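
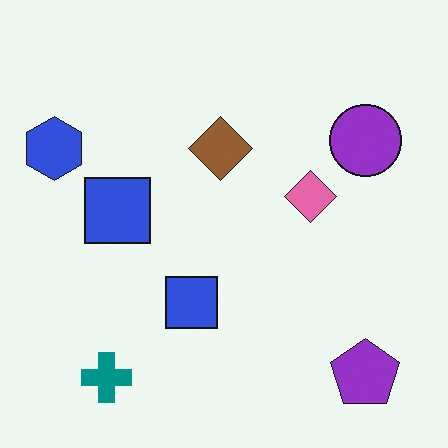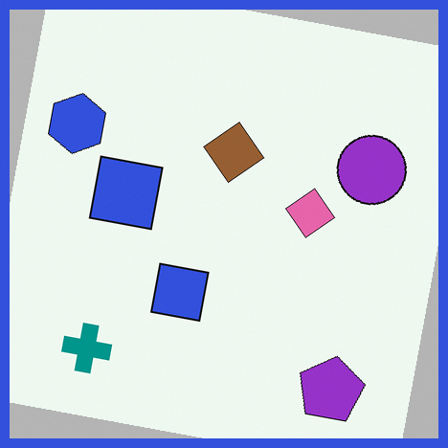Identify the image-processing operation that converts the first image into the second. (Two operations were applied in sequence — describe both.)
Rotated clockwise by a slight angle, then framed with a blue border.

Every shape is tilted by the same angle and the image corners show triangular fill wedges — a whole-image rotation by a non-right angle. A solid blue frame runs around the edge of the second image, with the content slightly shrunk inside it.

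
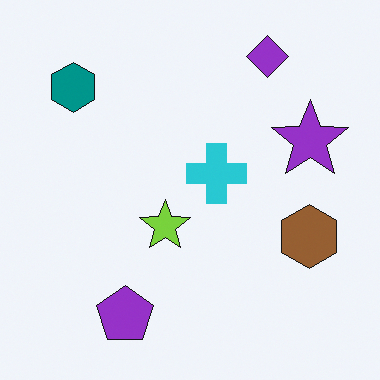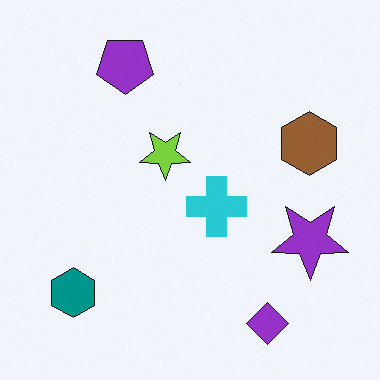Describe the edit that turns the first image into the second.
This is the original image flipped vertically (top ↔ bottom).

The purple diamond is in the top-right of the first image and the bottom-right of the second — shapes on opposite sides of the horizontal midline have swapped in a mirror flip.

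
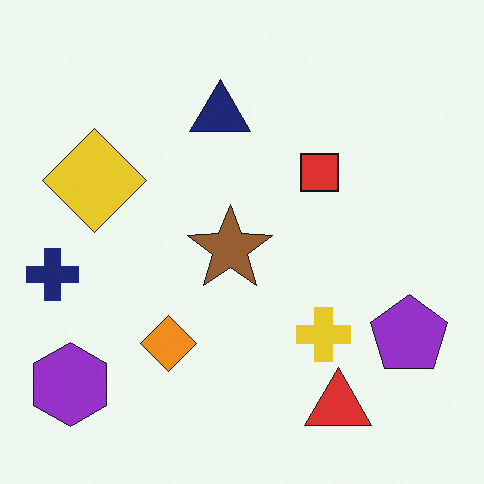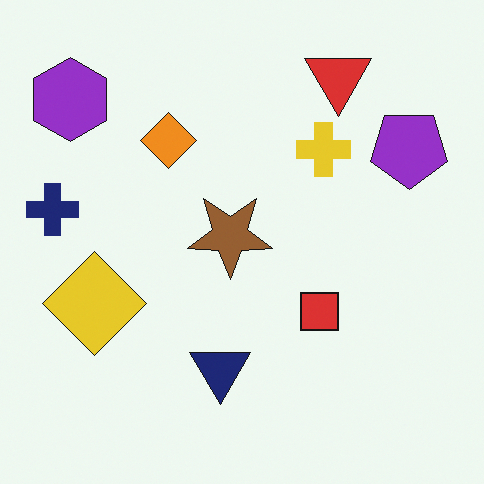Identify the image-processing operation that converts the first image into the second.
The transformation is: flipped vertically (top ↔ bottom).

The red triangle is in the bottom-right of the first image and the top-right of the second — shapes on opposite sides of the horizontal midline have swapped in a mirror flip.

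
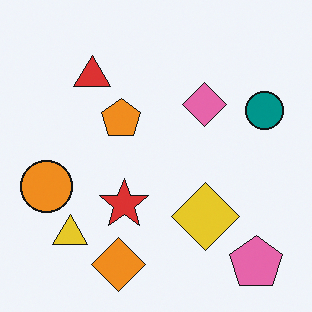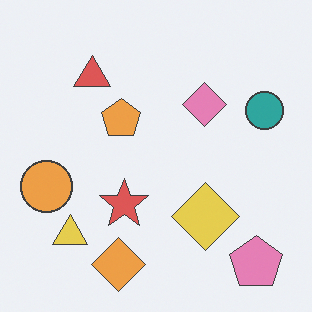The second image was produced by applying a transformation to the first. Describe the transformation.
The second image is the first given slightly reduced contrast.

Tones are pushed toward mid-grey across the whole image — a global contrast change.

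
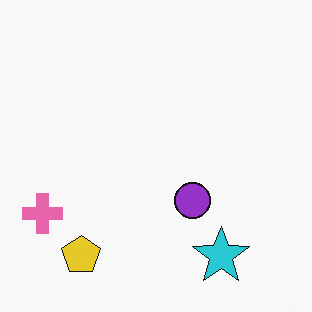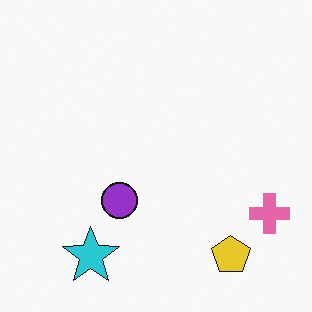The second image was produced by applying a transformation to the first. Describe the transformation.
Flipped horizontally (left ↔ right).

The pink cross is in the bottom-left of the first image and the bottom-right of the second — shapes on opposite sides of the vertical midline have swapped in a mirror flip.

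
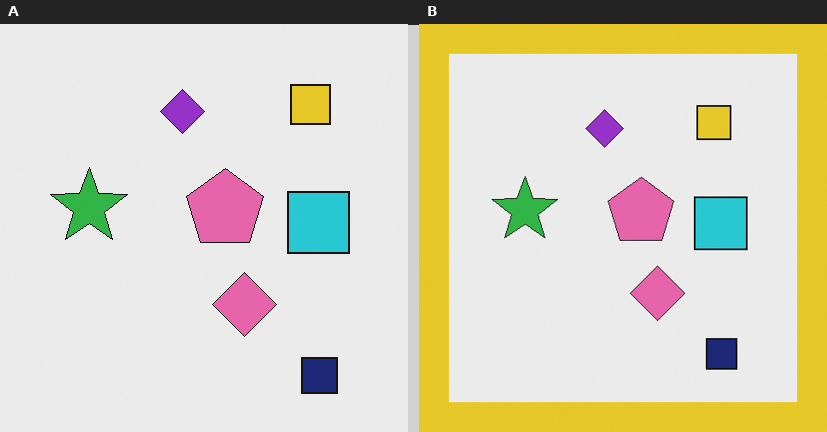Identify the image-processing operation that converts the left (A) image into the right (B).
It was framed with a yellow border.

A solid yellow frame runs around the edge of the right (B) image, with the content slightly shrunk inside it.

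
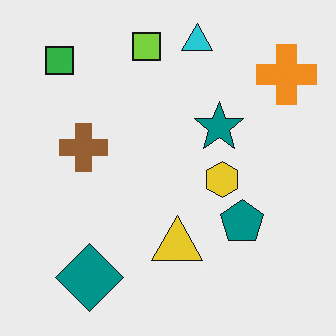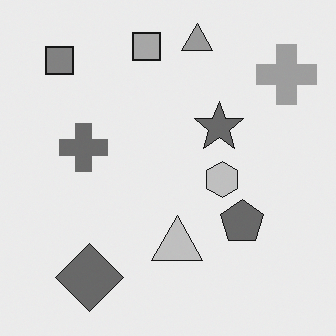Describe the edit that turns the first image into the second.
It was converted to grayscale.

All color is removed — every shape is now a shade of grey.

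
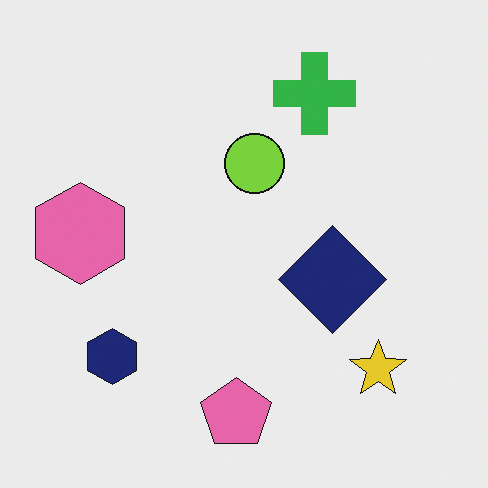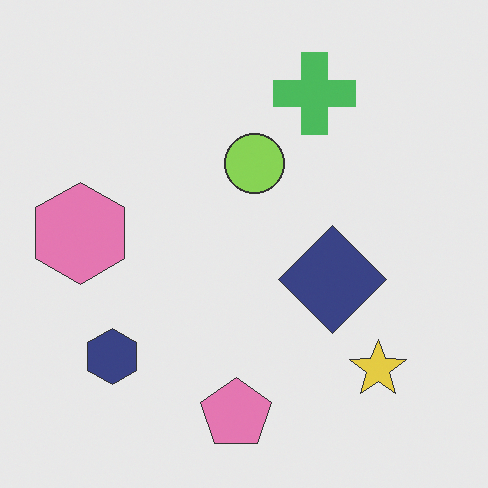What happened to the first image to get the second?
The second image is the first given slightly reduced contrast.

Tones are pushed toward mid-grey across the whole image — a global contrast change.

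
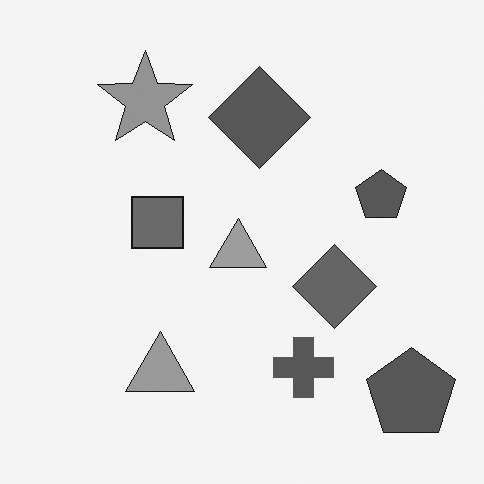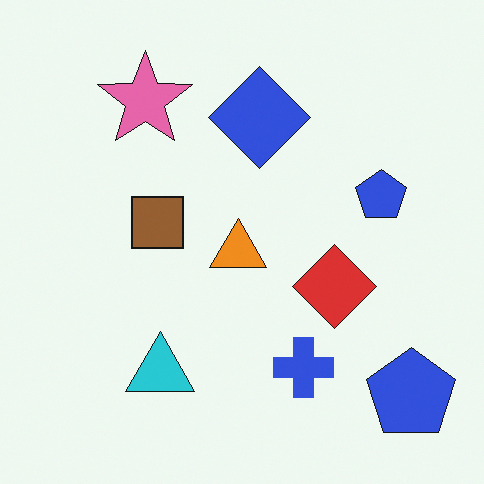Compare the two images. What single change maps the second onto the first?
The image was converted to grayscale.

All color is removed — every shape is now a shade of grey.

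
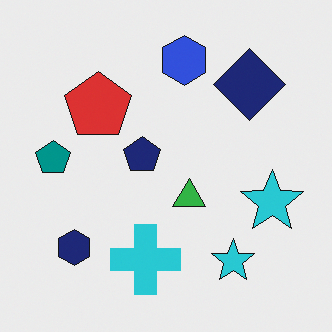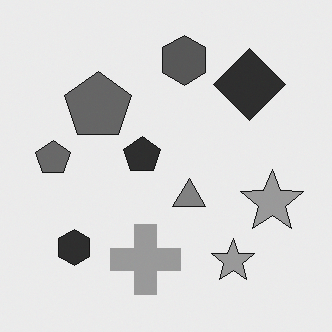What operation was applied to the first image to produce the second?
It was converted to grayscale.

All color is removed — every shape is now a shade of grey.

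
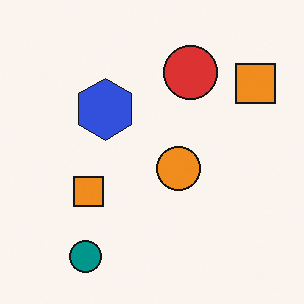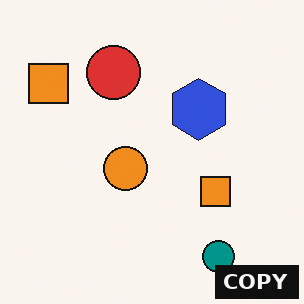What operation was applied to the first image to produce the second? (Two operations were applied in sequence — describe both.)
The image was flipped horizontally (left ↔ right), then watermarked with the text "COPY" in the lower-right corner.

The teal circle is in the bottom-left of the first image and the bottom-right of the second — shapes on opposite sides of the vertical midline have swapped in a mirror flip. A dark label reading "COPY" appears in the lower-right corner.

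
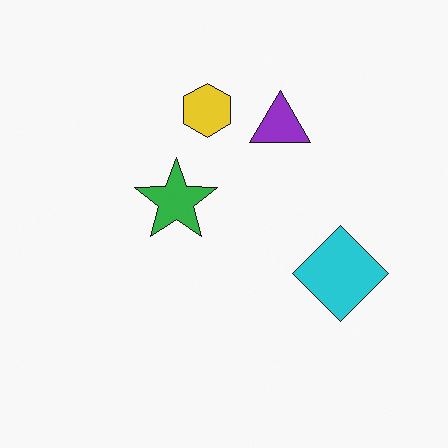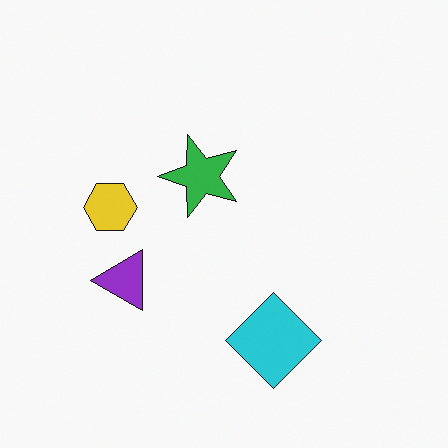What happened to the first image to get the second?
The transformation is: transposed (reflected across the top-left ↔ bottom-right diagonal).

Shapes have swapped their row and column positions — what was in the top-right is now in the bottom-left — a diagonal reflection.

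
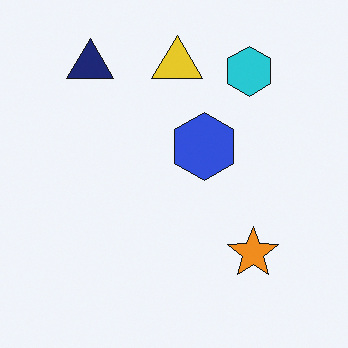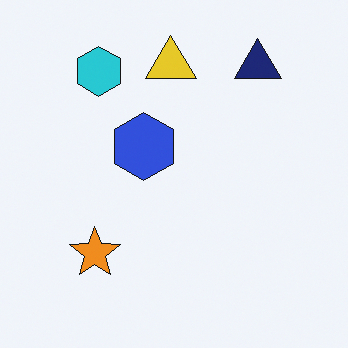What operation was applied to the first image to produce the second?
The image was flipped horizontally (left ↔ right).

The navy triangle is in the top-left of the first image and the top-right of the second — shapes on opposite sides of the vertical midline have swapped in a mirror flip.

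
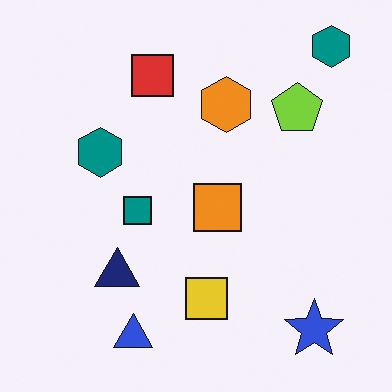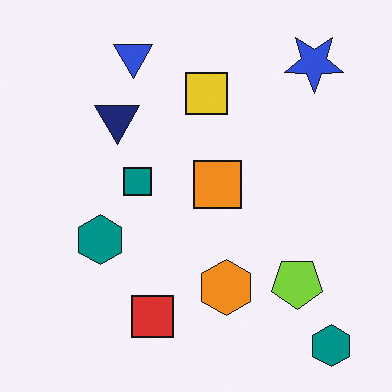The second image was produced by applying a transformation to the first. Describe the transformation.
The transformation is: flipped vertically (top ↔ bottom).

The blue triangle is in the bottom of the first image and the top of the second — shapes on opposite sides of the horizontal midline have swapped in a mirror flip.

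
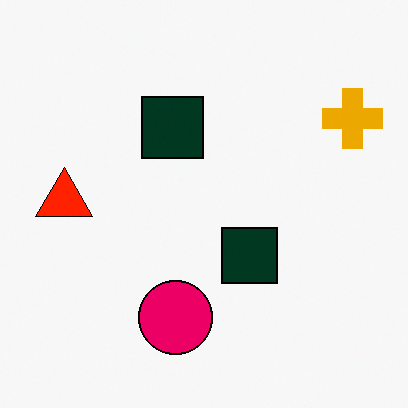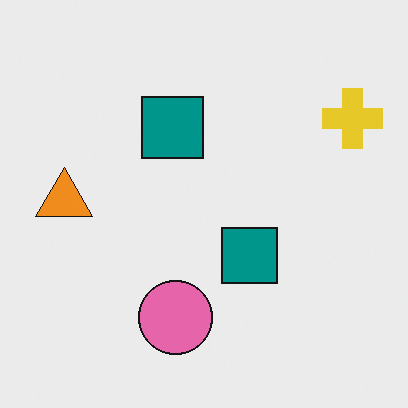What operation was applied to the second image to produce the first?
The first image is the second given much higher contrast.

Tones are pushed away from mid-grey across the whole image — a global contrast change.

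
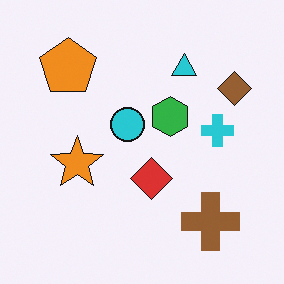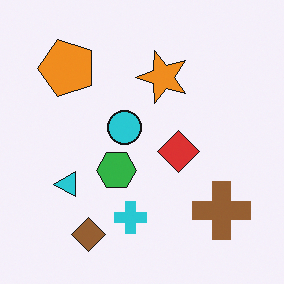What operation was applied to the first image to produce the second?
The image was transposed (reflected across the top-left ↔ bottom-right diagonal).

Shapes have swapped their row and column positions — what was in the top-right is now in the bottom-left — a diagonal reflection.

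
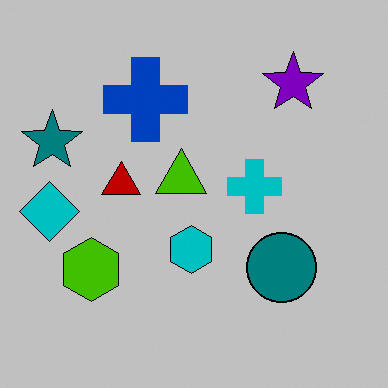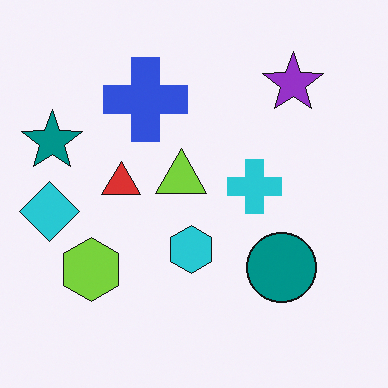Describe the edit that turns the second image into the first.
The first image is the second heavily posterized to just a handful of flat colors.

Each flat color has snapped to a coarser quantized level — most visibly, the near-white background has dropped to a flat grey.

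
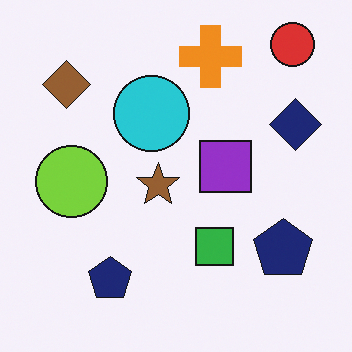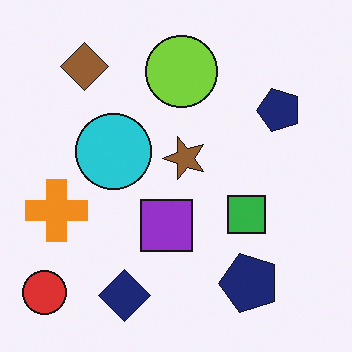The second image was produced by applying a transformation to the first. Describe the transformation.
The image was transposed (reflected across the top-left ↔ bottom-right diagonal).

Shapes have swapped their row and column positions — what was in the top-right is now in the bottom-left — a diagonal reflection.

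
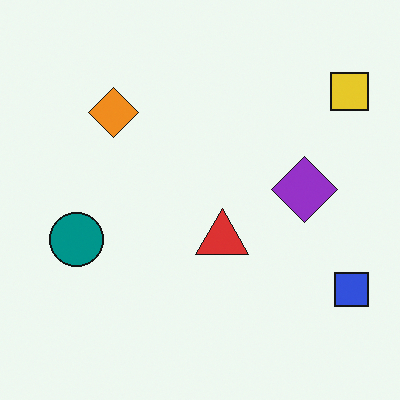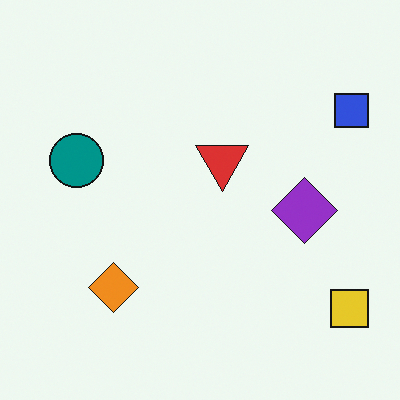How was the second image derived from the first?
This is the original image flipped vertically (top ↔ bottom).

The yellow square is in the top-right of the first image and the bottom-right of the second — shapes on opposite sides of the horizontal midline have swapped in a mirror flip.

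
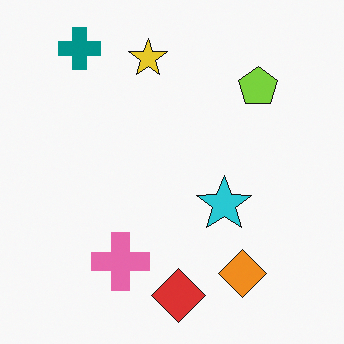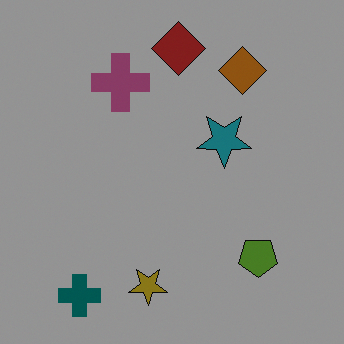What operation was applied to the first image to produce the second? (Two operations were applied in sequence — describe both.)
It was substantially darkened, then flipped vertically (top ↔ bottom).

Every pixel — background and shapes alike — is uniformly darkened. The teal cross is in the top-left of the first image and the bottom-left of the second — shapes on opposite sides of the horizontal midline have swapped in a mirror flip.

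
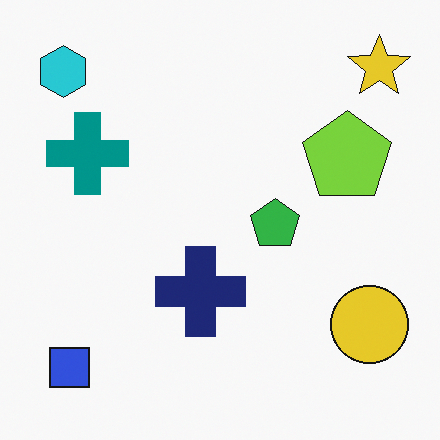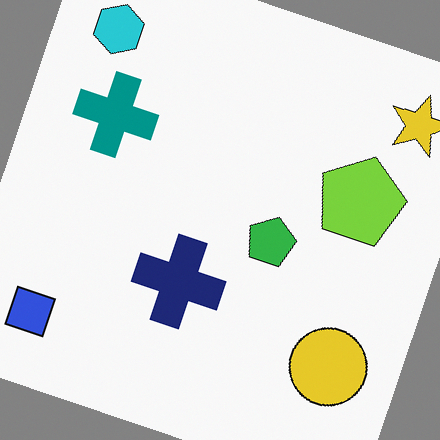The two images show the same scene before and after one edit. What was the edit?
Rotated clockwise by a clearly visible amount.

Every shape is tilted by the same angle and the image corners show triangular fill wedges — a whole-image rotation by a non-right angle.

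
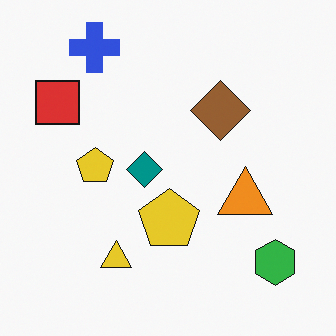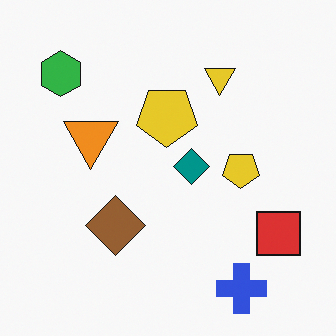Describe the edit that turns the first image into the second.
This is the original image rotated 180°.

The green hexagon sits in the bottom-right of the first image and the top-left of the second — consistent with a whole-image 180° rotation.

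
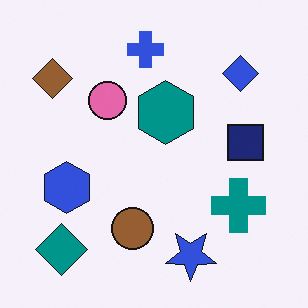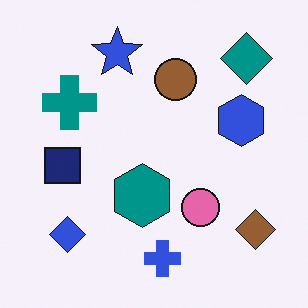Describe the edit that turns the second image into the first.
The transformation is: rotated 180°.

The teal diamond sits in the top-right of the second image and the bottom-left of the first — consistent with a whole-image 180° rotation.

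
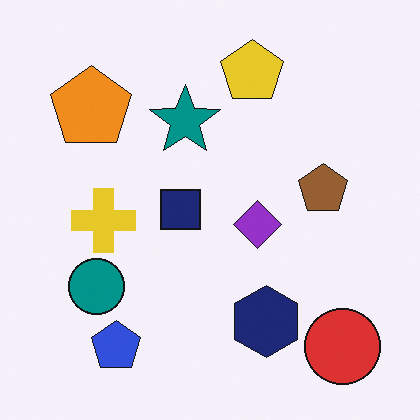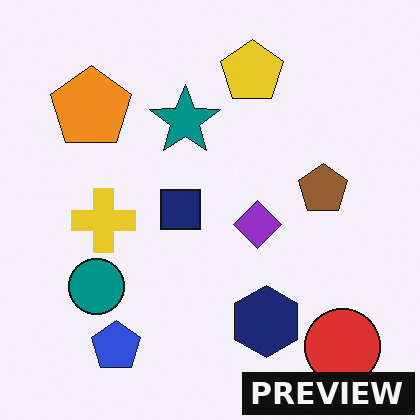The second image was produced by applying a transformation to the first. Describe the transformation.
Watermarked with the text "PREVIEW" in the lower-right corner.

A dark label reading "PREVIEW" appears in the lower-right corner.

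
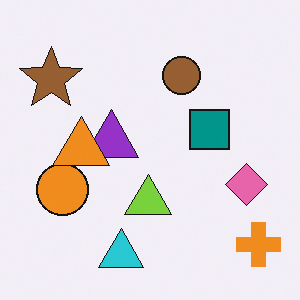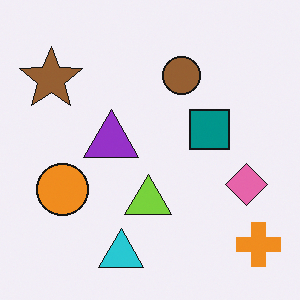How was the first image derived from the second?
Overlaid with an additional orange triangle.

An orange triangle appears in the first image that is absent from the second.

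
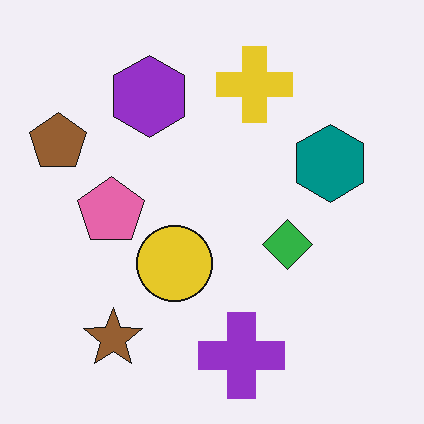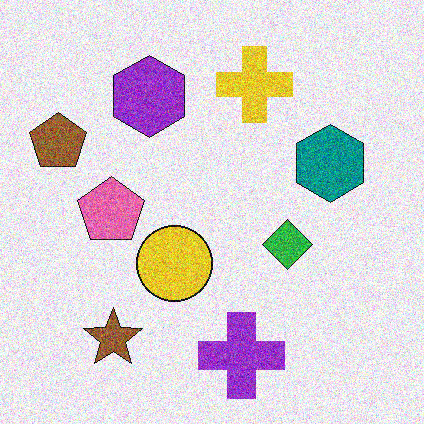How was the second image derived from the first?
This is the original image degraded with strong gaussian noise.

Random speckle covers the whole image, including the flat background.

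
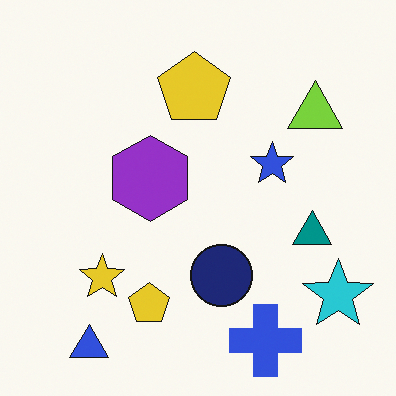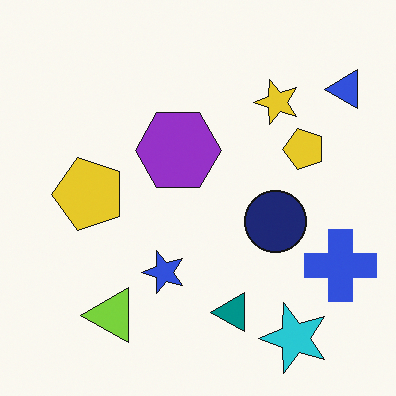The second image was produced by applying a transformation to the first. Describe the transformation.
The transformation is: transposed (reflected across the top-left ↔ bottom-right diagonal).

Shapes have swapped their row and column positions — what was in the top-right is now in the bottom-left — a diagonal reflection.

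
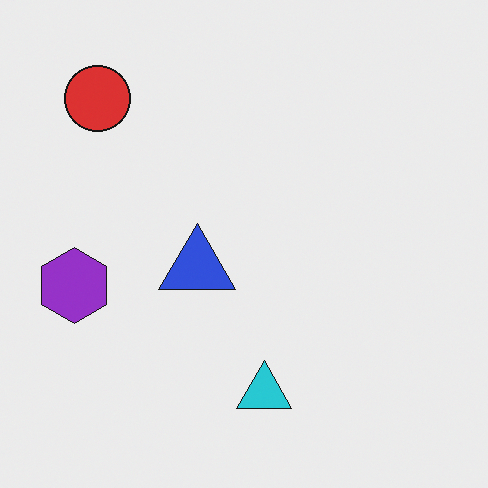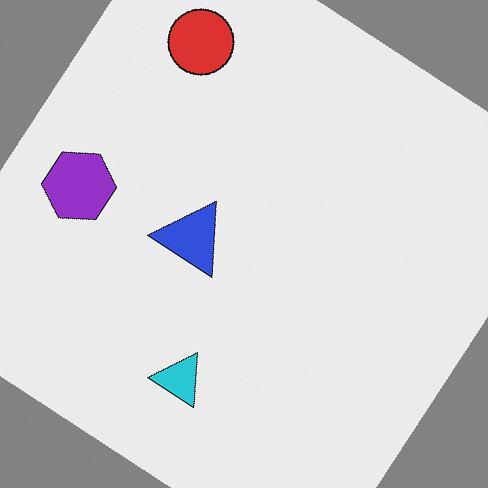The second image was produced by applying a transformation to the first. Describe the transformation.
This is the original image rotated clockwise by a large amount — several tens of degrees.

Every shape is tilted by the same angle and the image corners show triangular fill wedges — a whole-image rotation by a non-right angle.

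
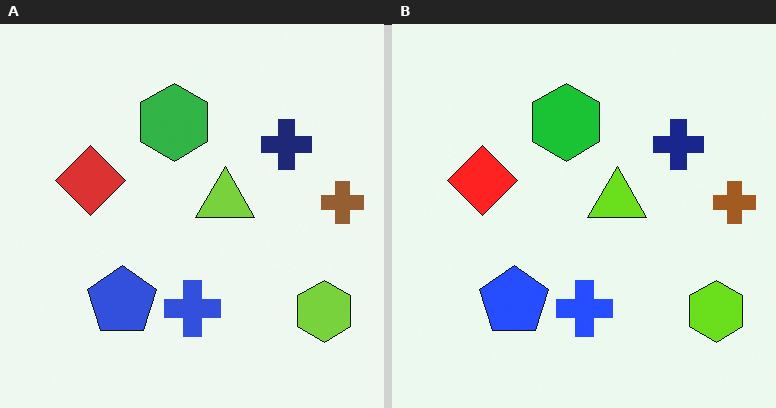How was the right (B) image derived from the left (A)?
It was slightly oversaturated.

All colors are more vivid — a global saturation change.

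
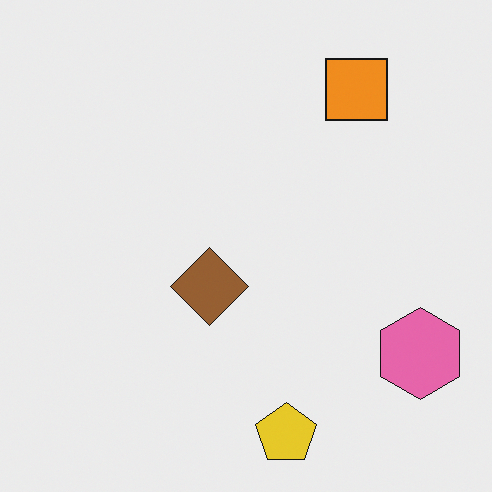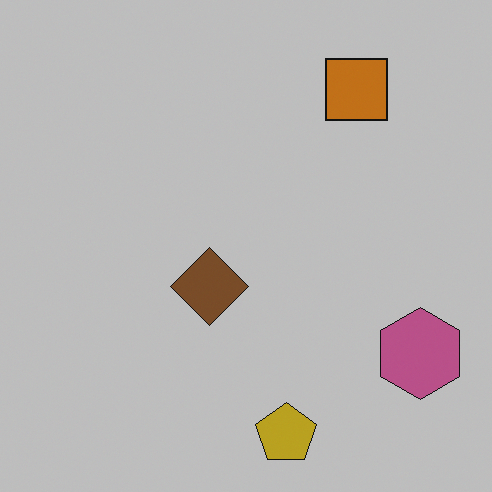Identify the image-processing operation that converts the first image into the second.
The image was darkened a little.

Every pixel — background and shapes alike — is uniformly darkened.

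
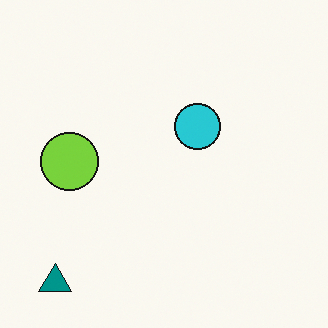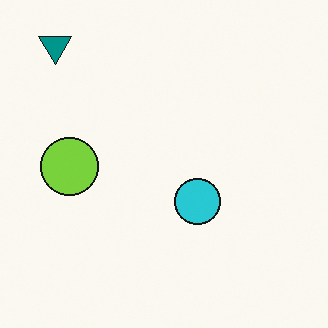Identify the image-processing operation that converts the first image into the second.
The second image is the first flipped vertically (top ↔ bottom).

The teal triangle is in the bottom-left of the first image and the top-left of the second — shapes on opposite sides of the horizontal midline have swapped in a mirror flip.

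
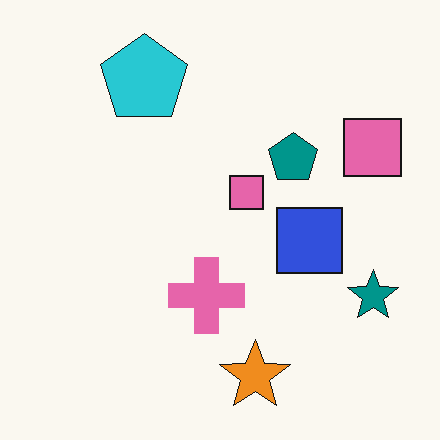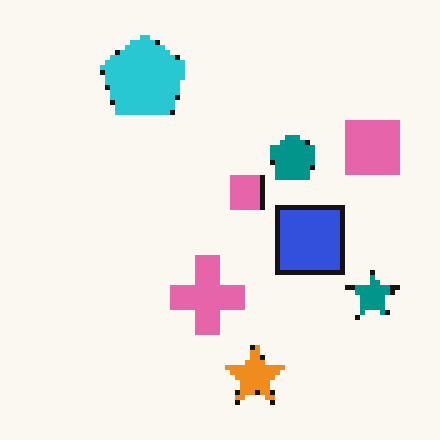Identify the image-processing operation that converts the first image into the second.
This is the original image lightly pixelated (a mild mosaic effect).

Shapes are reduced to large square blocks; fine edges and outlines are lost — a downscale-then-upscale (mosaic) effect.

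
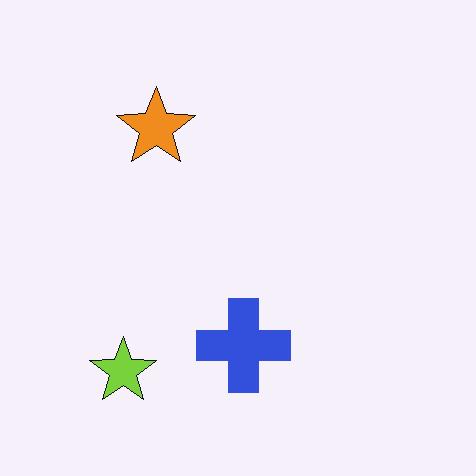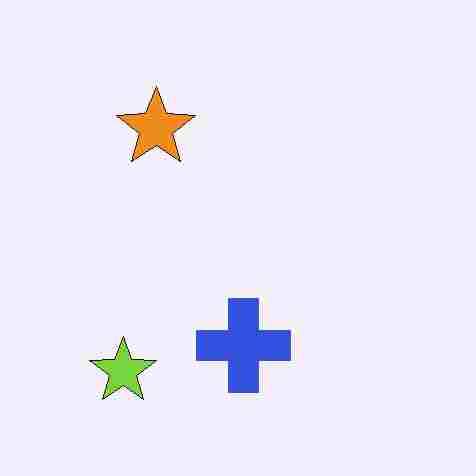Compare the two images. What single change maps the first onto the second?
The image was degraded with heavy JPEG compression.

Blocky 8×8 compression artifacts appear around shape edges and the flat background shows ringing — characteristic JPEG degradation.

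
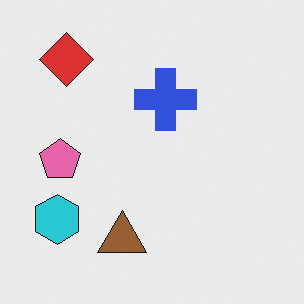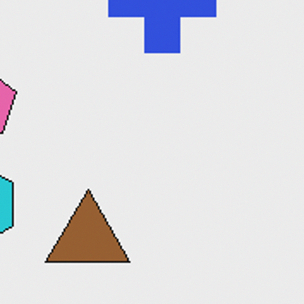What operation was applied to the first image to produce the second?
It was cropped tightly and scaled back up.

The visible shapes are larger and the field of view is narrower; shapes near the original edges may be partly or wholly outside the frame — a crop-and-rescale.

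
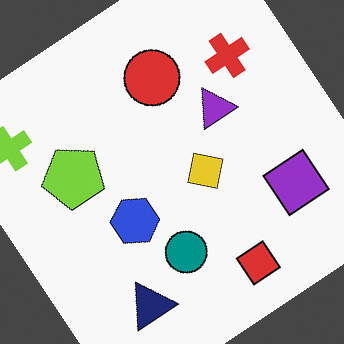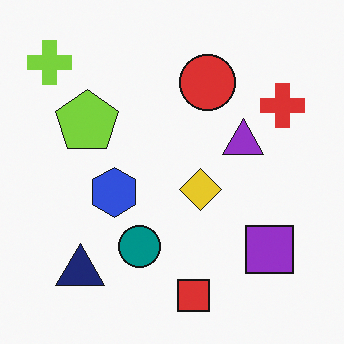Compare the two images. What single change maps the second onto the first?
The image was rotated counter-clockwise by a large amount — several tens of degrees.

Every shape is tilted by the same angle and the image corners show triangular fill wedges — a whole-image rotation by a non-right angle.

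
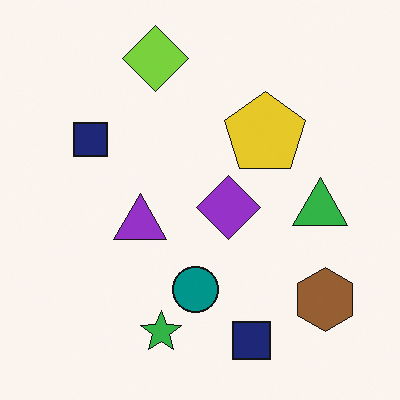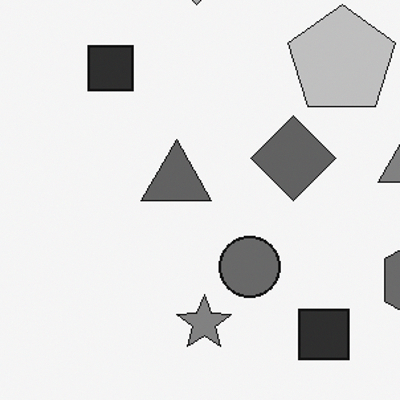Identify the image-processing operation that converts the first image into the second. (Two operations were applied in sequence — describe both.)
It was converted to grayscale, then cropped slightly and scaled back up.

All color is removed — every shape is now a shade of grey. The visible shapes are larger and the field of view is narrower; shapes near the original edges may be partly or wholly outside the frame — a crop-and-rescale.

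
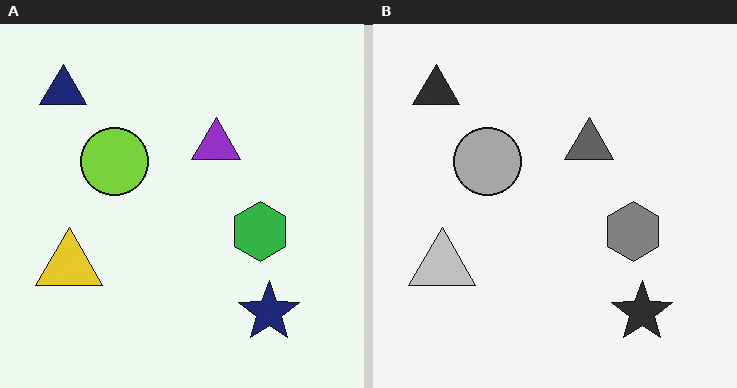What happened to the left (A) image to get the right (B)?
The image was converted to grayscale.

All color is removed — every shape is now a shade of grey.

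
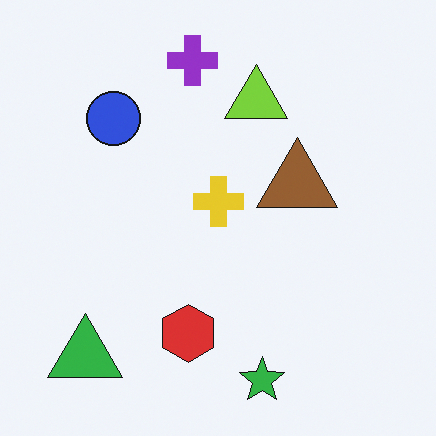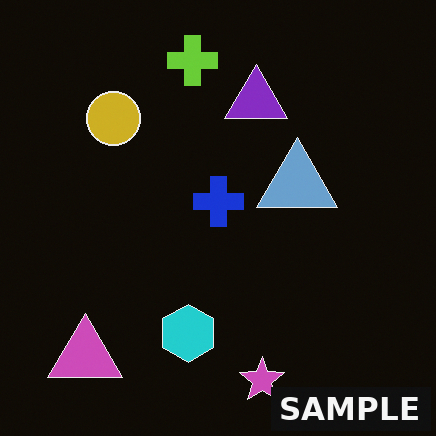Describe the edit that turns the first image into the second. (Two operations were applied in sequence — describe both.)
The image was color-inverted (negative), then watermarked with the text "SAMPLE" in the lower-right corner.

The light background has become dark and every shape's color is its complement — a photographic negative. A dark label reading "SAMPLE" appears in the lower-right corner.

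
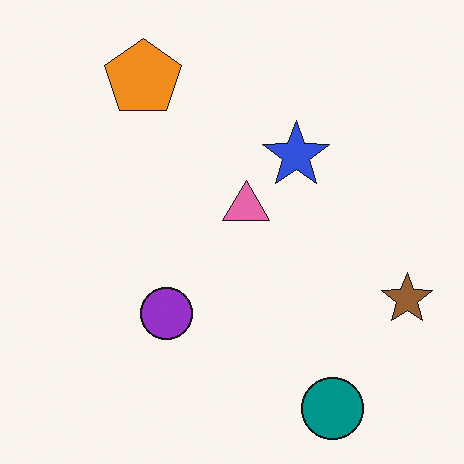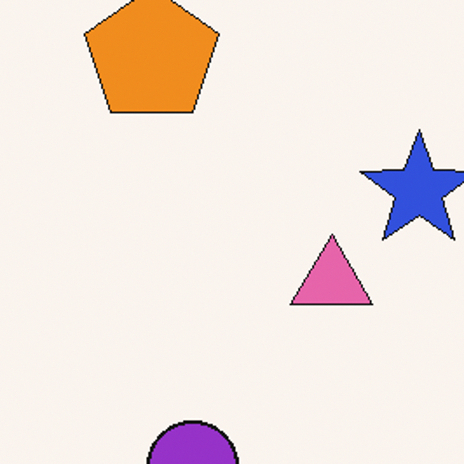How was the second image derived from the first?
The transformation is: cropped to a noticeably smaller region and rescaled.

The visible shapes are larger and the field of view is narrower; shapes near the original edges may be partly or wholly outside the frame — a crop-and-rescale.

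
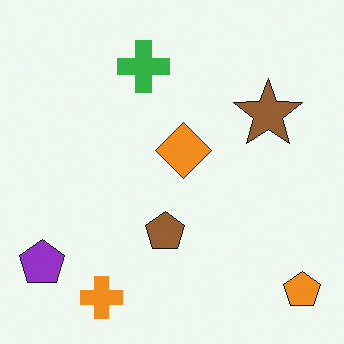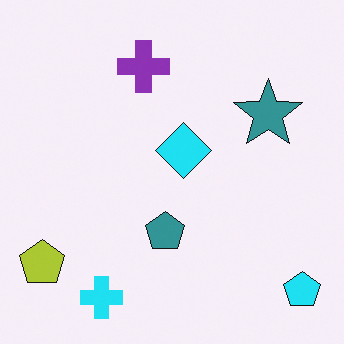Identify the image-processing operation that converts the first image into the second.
It was hue-shifted noticeably.

Every shape's color has rotated by the same amount around the hue wheel — a uniform hue shift.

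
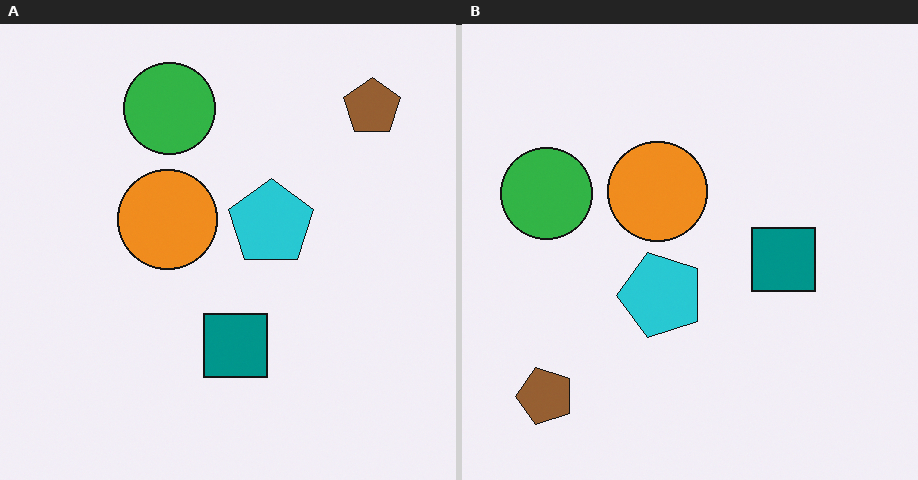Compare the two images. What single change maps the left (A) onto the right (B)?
The transformation is: transposed (reflected across the top-left ↔ bottom-right diagonal).

Shapes have swapped their row and column positions — what was in the top-right is now in the bottom-left — a diagonal reflection.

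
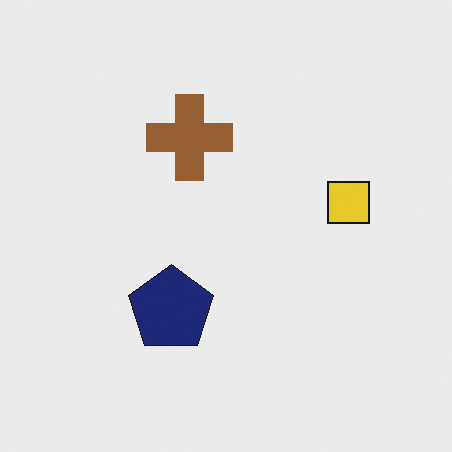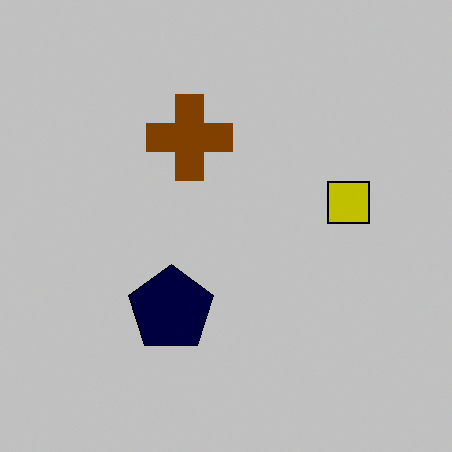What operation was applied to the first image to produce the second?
It was heavily posterized to just a handful of flat colors.

Each flat color has snapped to a coarser quantized level — most visibly, the near-white background has dropped to a flat grey.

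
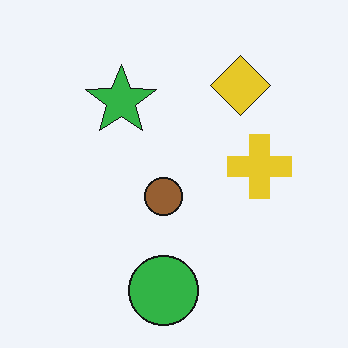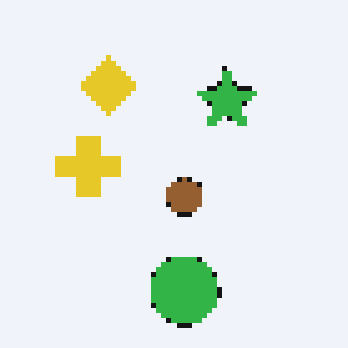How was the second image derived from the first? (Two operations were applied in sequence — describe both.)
The transformation is: flipped horizontally (left ↔ right), then lightly pixelated (a mild mosaic effect).

The yellow cross is in the right of the first image and the left of the second — shapes on opposite sides of the vertical midline have swapped in a mirror flip. Shapes are reduced to large square blocks; fine edges and outlines are lost — a downscale-then-upscale (mosaic) effect.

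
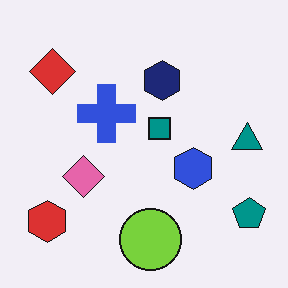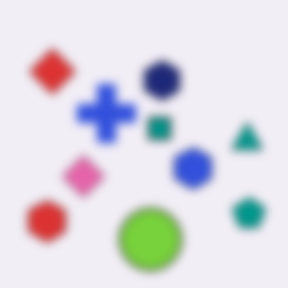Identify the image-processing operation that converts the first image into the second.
Noticeably gaussian-blurred.

Shape edges and outlines are uniformly softened across the whole image.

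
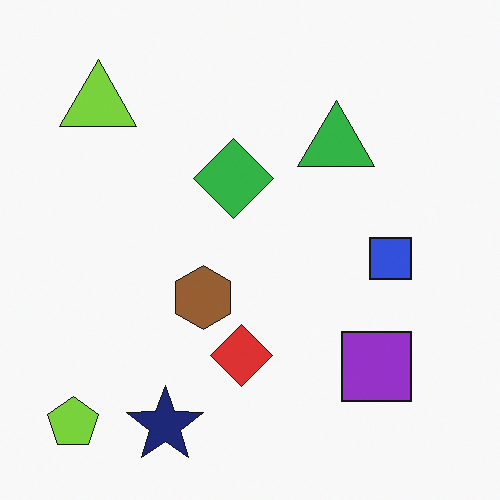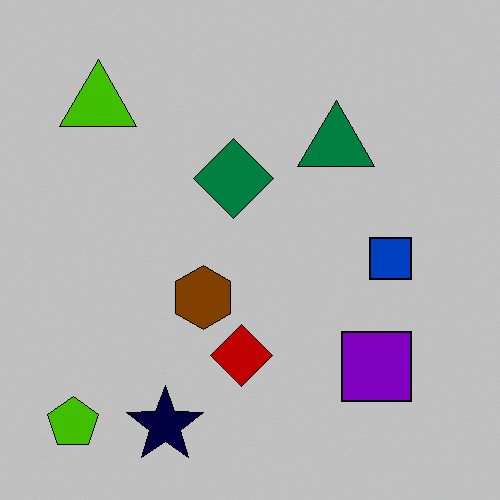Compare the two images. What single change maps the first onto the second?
Heavily posterized to just a handful of flat colors.

Each flat color has snapped to a coarser quantized level — most visibly, the near-white background has dropped to a flat grey.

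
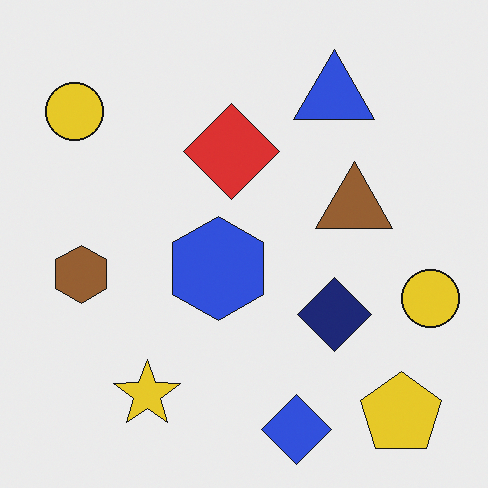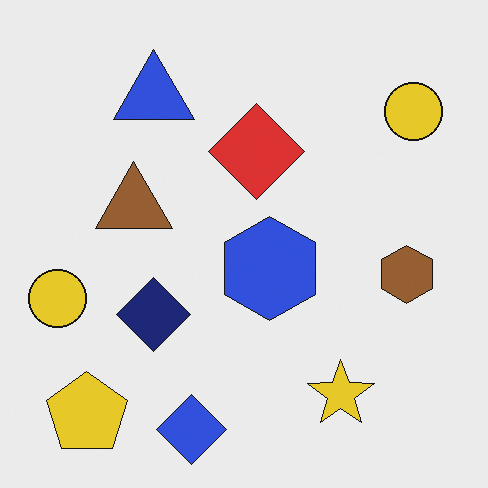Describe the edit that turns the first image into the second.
The image was flipped horizontally (left ↔ right).

The brown hexagon is in the left of the first image and the right of the second — shapes on opposite sides of the vertical midline have swapped in a mirror flip.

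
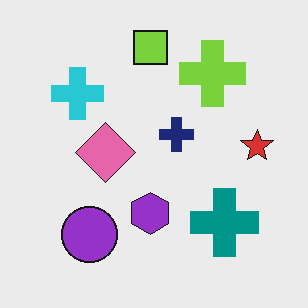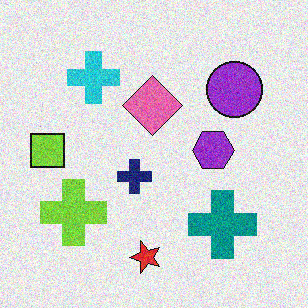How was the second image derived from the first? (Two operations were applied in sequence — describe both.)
It was degraded with visible gaussian noise, then transposed (reflected across the top-left ↔ bottom-right diagonal).

Random speckle covers the whole image, including the flat background. Shapes have swapped their row and column positions — what was in the top-right is now in the bottom-left — a diagonal reflection.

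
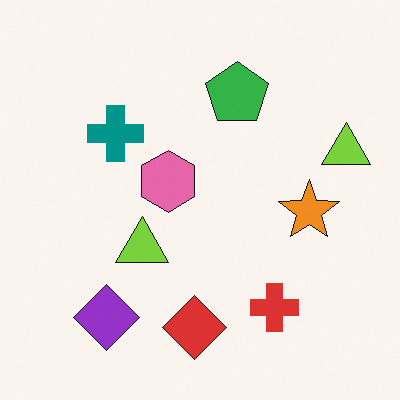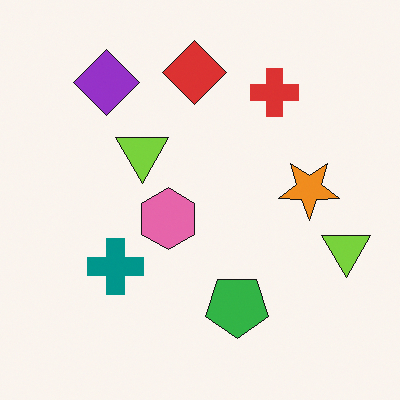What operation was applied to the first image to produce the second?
It was flipped vertically (top ↔ bottom).

The red diamond is in the bottom of the first image and the top of the second — shapes on opposite sides of the horizontal midline have swapped in a mirror flip.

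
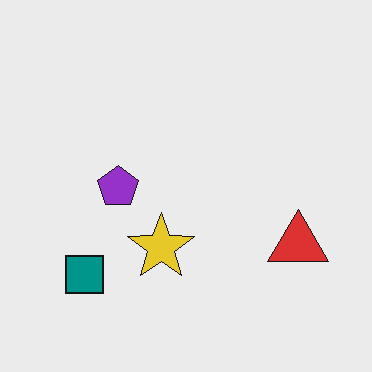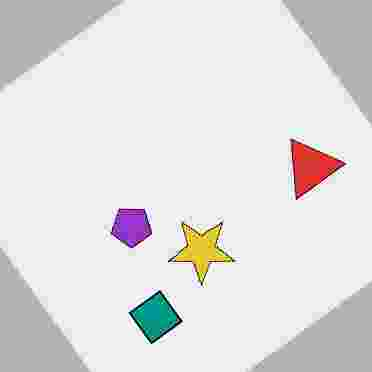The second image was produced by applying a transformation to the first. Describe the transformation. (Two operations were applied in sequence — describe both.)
The transformation is: rotated counter-clockwise by a large amount — several tens of degrees, then heavily JPEG-compressed with obvious blocking artifacts.

Every shape is tilted by the same angle and the image corners show triangular fill wedges — a whole-image rotation by a non-right angle. Blocky 8×8 compression artifacts appear around shape edges and the flat background shows ringing — characteristic JPEG degradation.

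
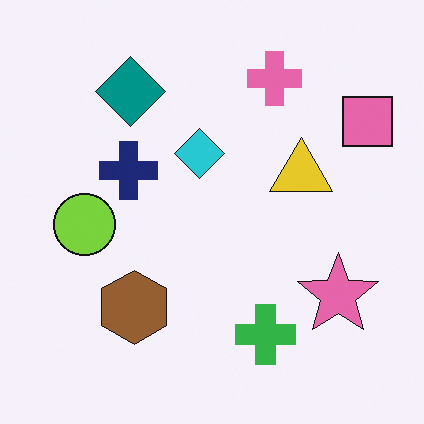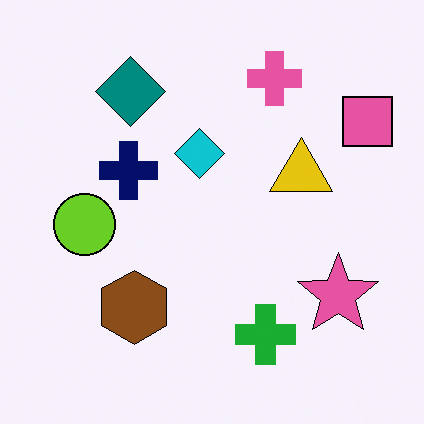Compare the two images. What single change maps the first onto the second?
This is the original image given slightly increased contrast.

Tones are pushed away from mid-grey across the whole image — a global contrast change.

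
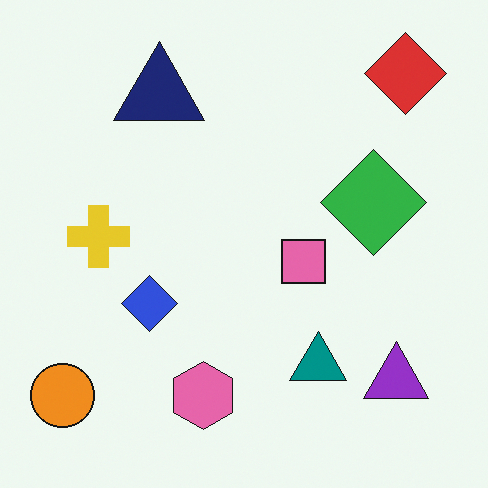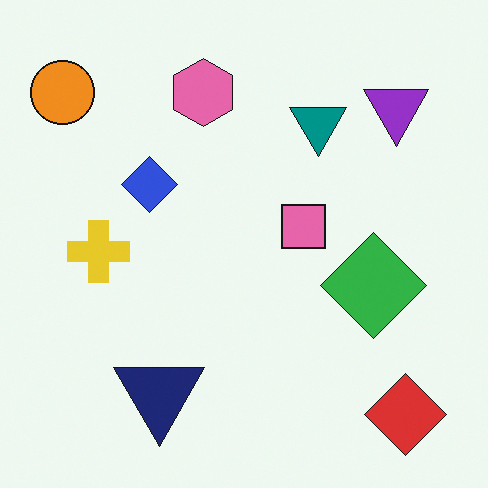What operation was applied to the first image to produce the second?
The transformation is: flipped vertically (top ↔ bottom).

The red diamond is in the top-right of the first image and the bottom-right of the second — shapes on opposite sides of the horizontal midline have swapped in a mirror flip.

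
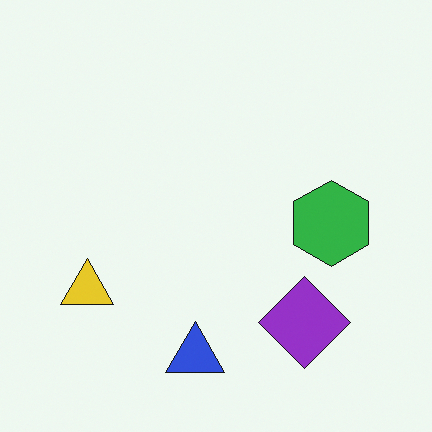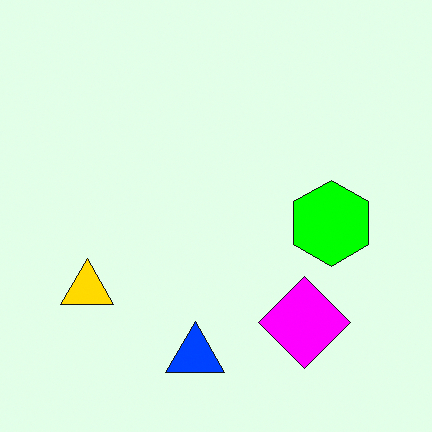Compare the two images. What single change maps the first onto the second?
Heavily oversaturated.

All colors are more vivid — a global saturation change.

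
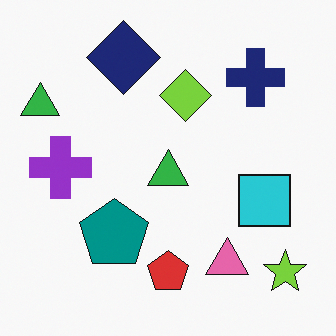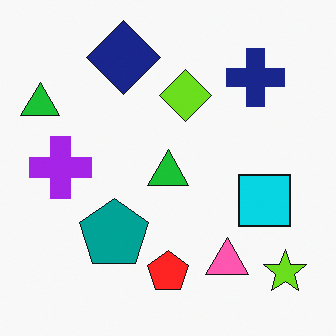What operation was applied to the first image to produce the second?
The image was slightly oversaturated.

All colors are more vivid — a global saturation change.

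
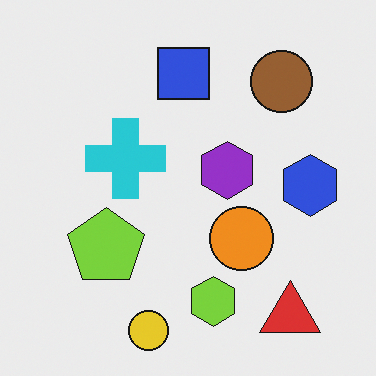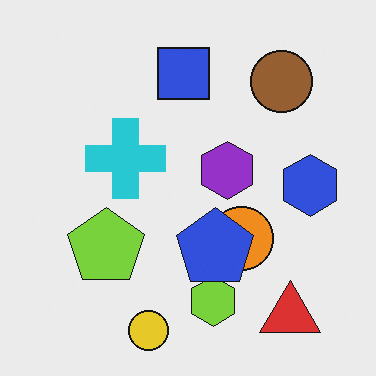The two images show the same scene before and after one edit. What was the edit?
The image was overlaid with an additional blue pentagon.

A blue pentagon appears in the second image that is absent from the first.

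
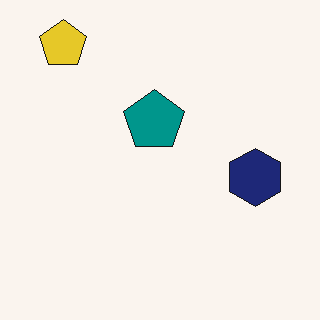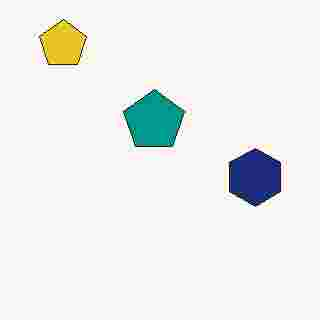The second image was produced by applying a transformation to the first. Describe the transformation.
The image was degraded with heavy JPEG compression.

Blocky 8×8 compression artifacts appear around shape edges and the flat background shows ringing — characteristic JPEG degradation.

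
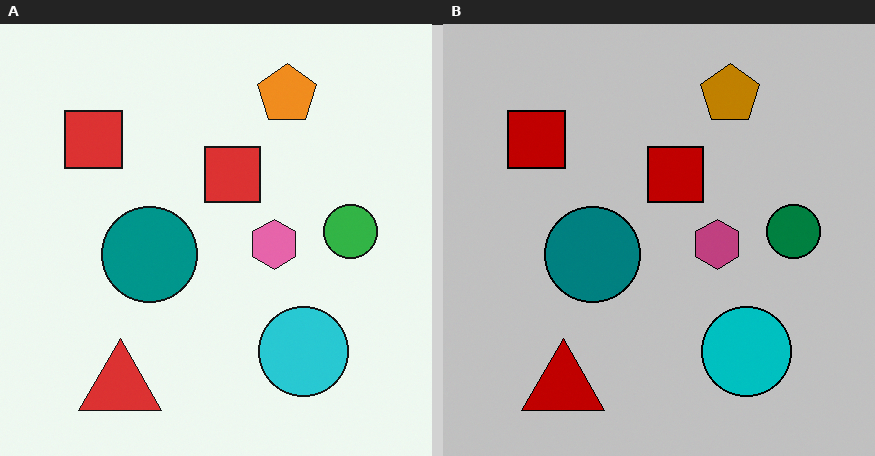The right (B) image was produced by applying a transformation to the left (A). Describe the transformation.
The transformation is: heavily posterized to just a handful of flat colors.

Each flat color has snapped to a coarser quantized level — most visibly, the near-white background has dropped to a flat grey.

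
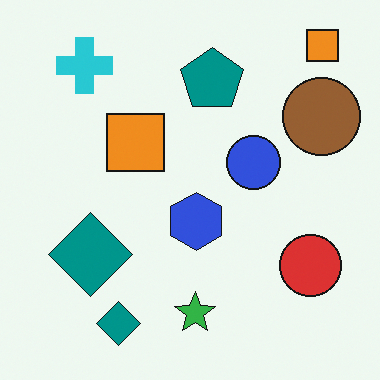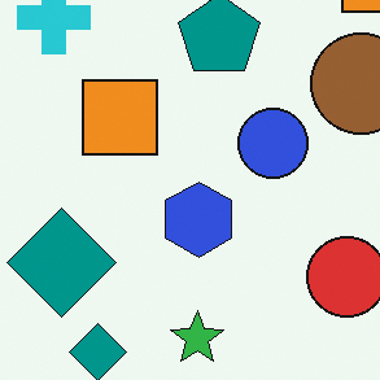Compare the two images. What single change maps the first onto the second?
This is the original image cropped slightly and scaled back up.

The visible shapes are larger and the field of view is narrower; shapes near the original edges may be partly or wholly outside the frame — a crop-and-rescale.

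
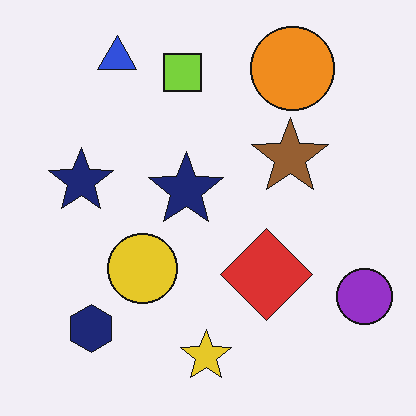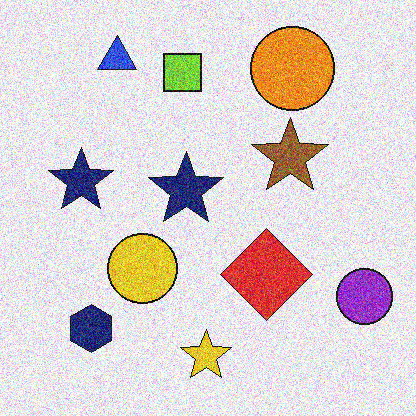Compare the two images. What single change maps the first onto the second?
The image was degraded with strong gaussian noise.

Random speckle covers the whole image, including the flat background.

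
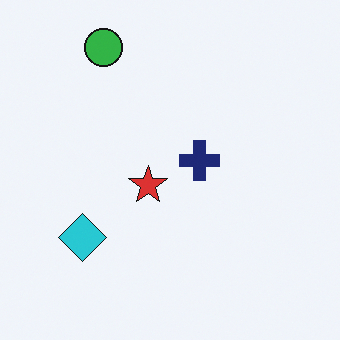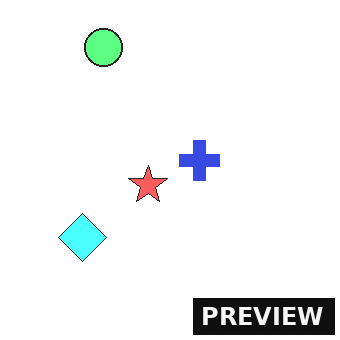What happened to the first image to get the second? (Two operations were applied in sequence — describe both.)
It was brightened a lot, then watermarked with the text "PREVIEW" in the lower-right corner.

Every pixel — background and shapes alike — is uniformly brightened. A dark label reading "PREVIEW" appears in the lower-right corner.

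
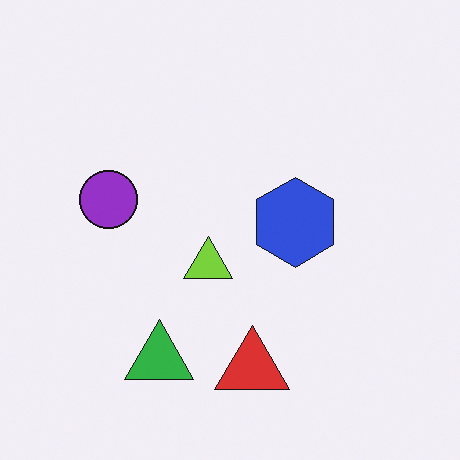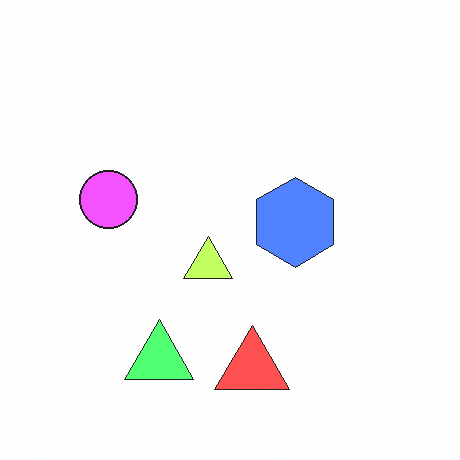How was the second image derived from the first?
The image was noticeably brightened.

Every pixel — background and shapes alike — is uniformly brightened.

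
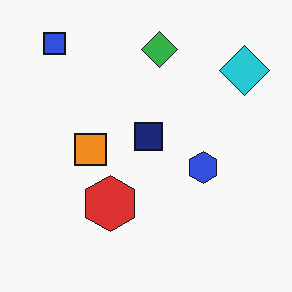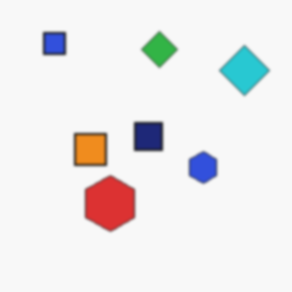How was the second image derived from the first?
This is the original image lightly blurred.

Shape edges and outlines are uniformly softened across the whole image.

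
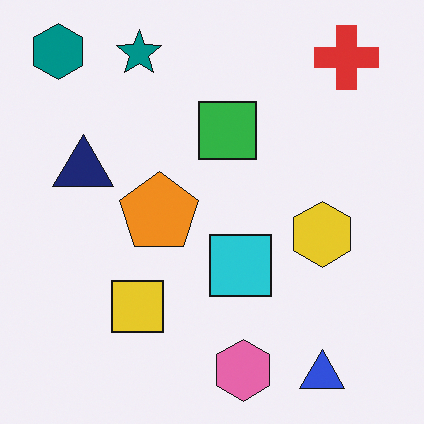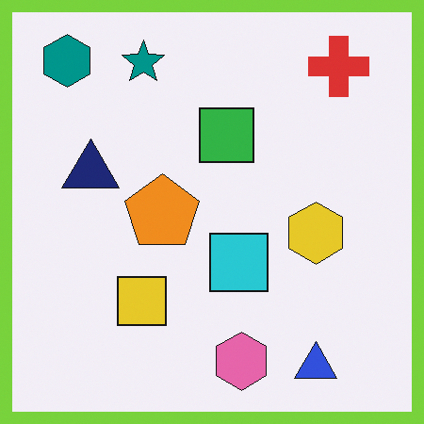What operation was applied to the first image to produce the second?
The image was framed with a lime border.

A solid lime frame runs around the edge of the second image, with the content slightly shrunk inside it.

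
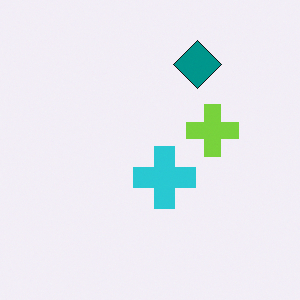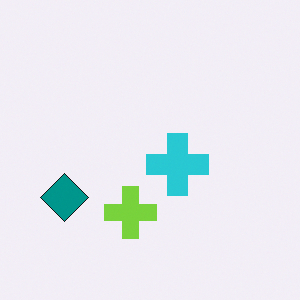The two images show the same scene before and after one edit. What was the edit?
This is the original image transposed (reflected across the top-left ↔ bottom-right diagonal).

Shapes have swapped their row and column positions — what was in the top-right is now in the bottom-left — a diagonal reflection.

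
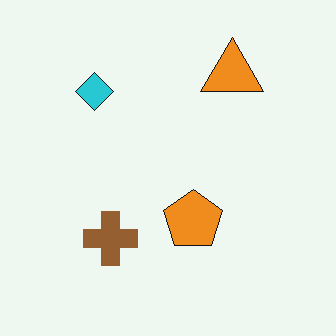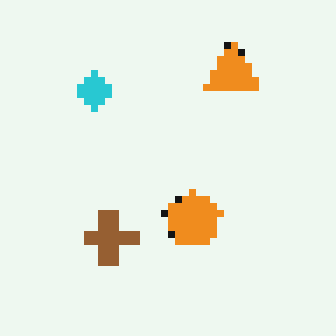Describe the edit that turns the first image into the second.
Moderately pixelated.

Shapes are reduced to large square blocks; fine edges and outlines are lost — a downscale-then-upscale (mosaic) effect.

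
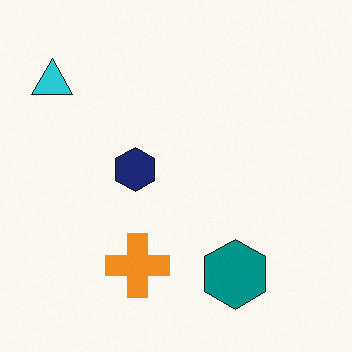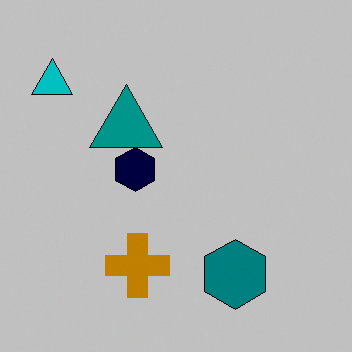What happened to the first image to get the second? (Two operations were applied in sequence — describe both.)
It was aggressively posterized, then overlaid with an additional teal triangle.

Each flat color has snapped to a coarser quantized level — most visibly, the near-white background has dropped to a flat grey. A teal triangle appears in the second image that is absent from the first.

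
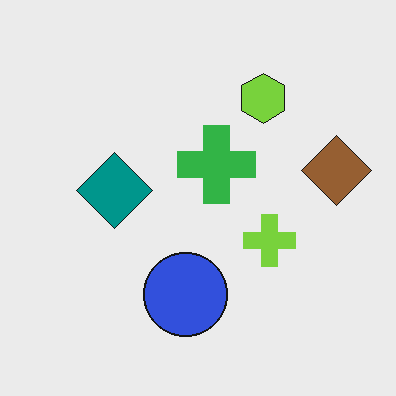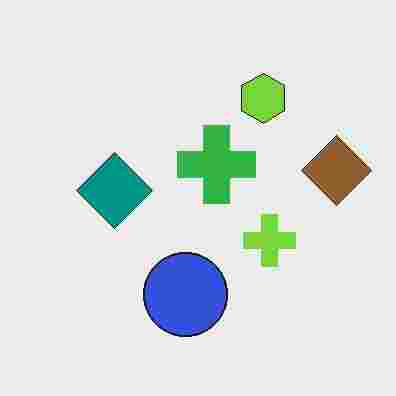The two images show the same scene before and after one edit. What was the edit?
The second image is the first heavily JPEG-compressed with obvious blocking artifacts.

Blocky 8×8 compression artifacts appear around shape edges and the flat background shows ringing — characteristic JPEG degradation.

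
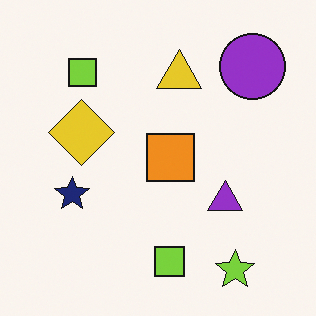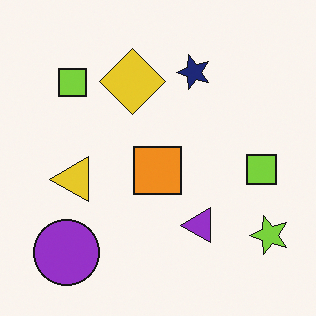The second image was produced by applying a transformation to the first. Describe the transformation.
The image was transposed (reflected across the top-left ↔ bottom-right diagonal).

Shapes have swapped their row and column positions — what was in the top-right is now in the bottom-left — a diagonal reflection.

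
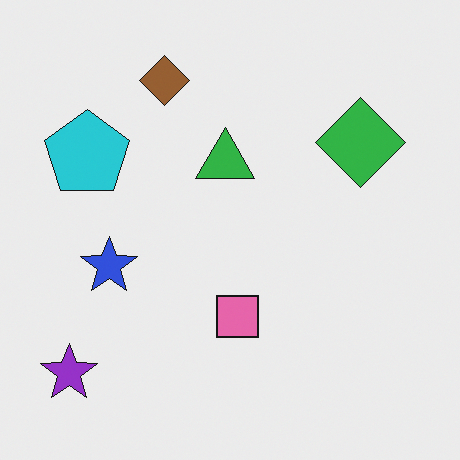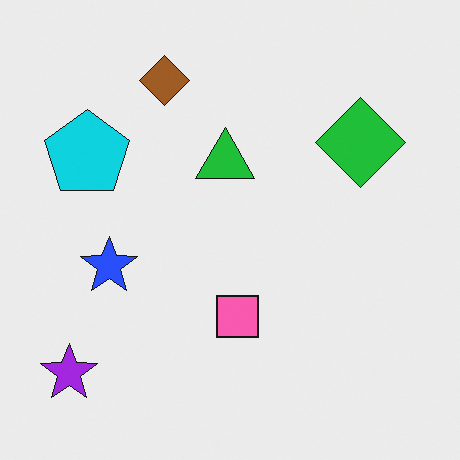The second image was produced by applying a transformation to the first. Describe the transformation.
The image was slightly oversaturated.

All colors are more vivid — a global saturation change.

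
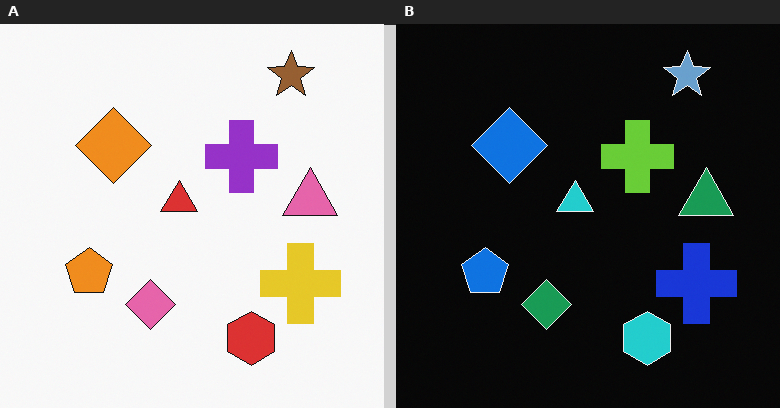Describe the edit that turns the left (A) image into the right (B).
The transformation is: color-inverted (negative).

The light background has become dark and every shape's color is its complement — a photographic negative.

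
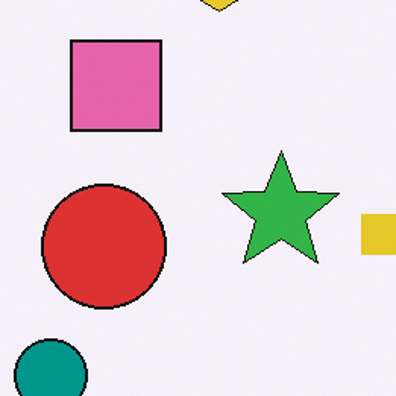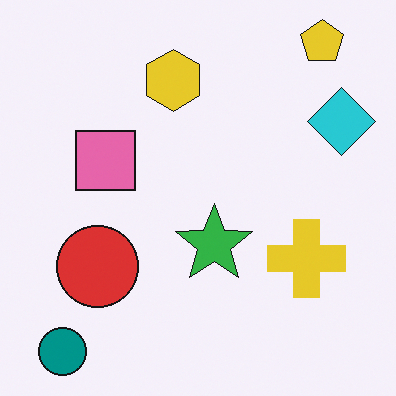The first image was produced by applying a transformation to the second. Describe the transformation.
The first image is the second cropped to a modestly smaller region and rescaled.

The visible shapes are larger and the field of view is narrower; shapes near the original edges may be partly or wholly outside the frame — a crop-and-rescale.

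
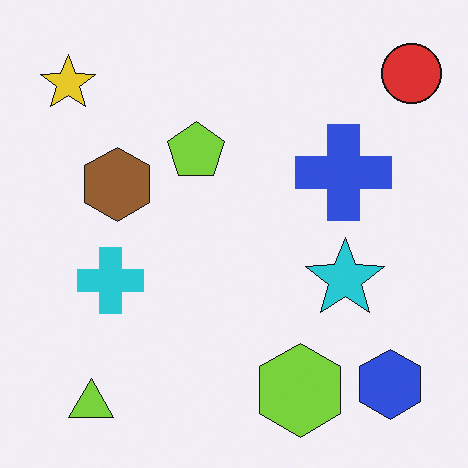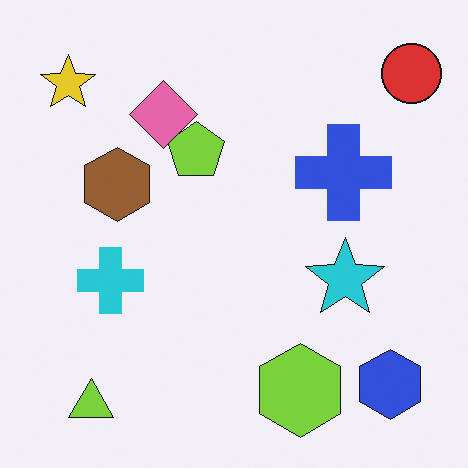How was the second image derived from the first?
This is the original image overlaid with an additional pink diamond.

A pink diamond appears in the second image that is absent from the first.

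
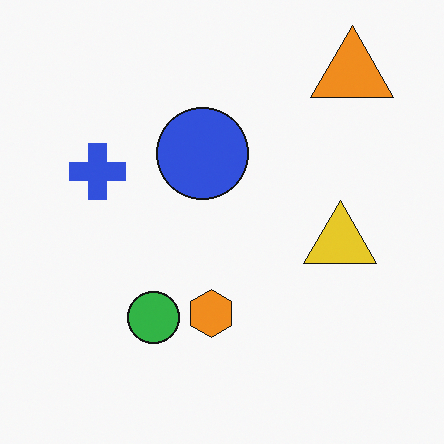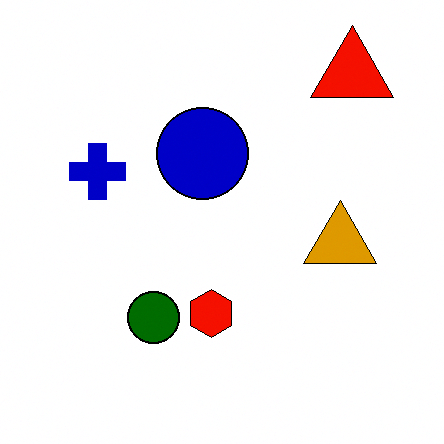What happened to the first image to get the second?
The image was given much higher contrast.

Tones are pushed away from mid-grey across the whole image — a global contrast change.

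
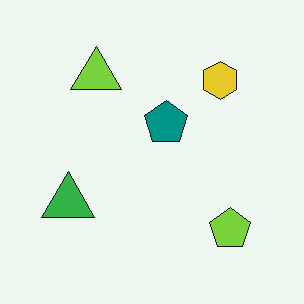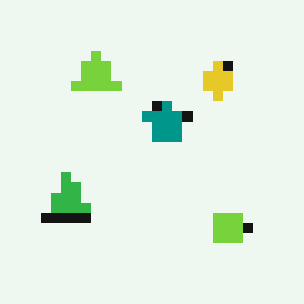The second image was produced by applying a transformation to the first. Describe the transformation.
It was coarsely pixelated.

Shapes are reduced to large square blocks; fine edges and outlines are lost — a downscale-then-upscale (mosaic) effect.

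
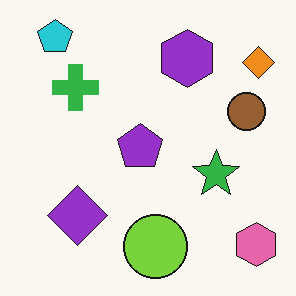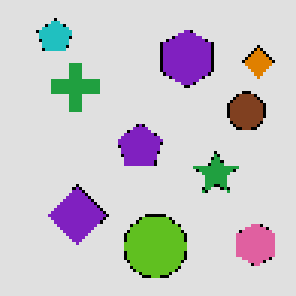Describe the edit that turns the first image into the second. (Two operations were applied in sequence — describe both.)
This is the original image posterized to a reduced palette, then lightly pixelated (a mild mosaic effect).

Each flat color has snapped to a coarser quantized level — most visibly, the near-white background has dropped to a flat grey. Shapes are reduced to large square blocks; fine edges and outlines are lost — a downscale-then-upscale (mosaic) effect.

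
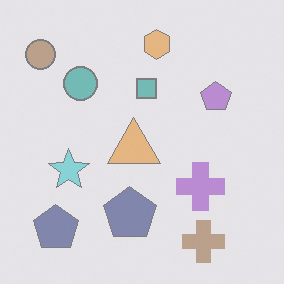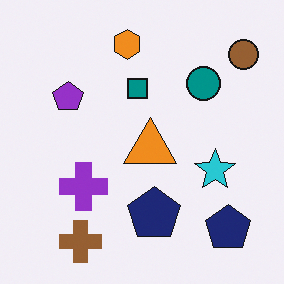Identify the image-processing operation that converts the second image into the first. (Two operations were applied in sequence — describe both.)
This is the original image flipped horizontally (left ↔ right), then washed out (contrast reduced).

The brown circle is in the top-right of the second image and the top-left of the first — shapes on opposite sides of the vertical midline have swapped in a mirror flip. Tones are pushed toward mid-grey across the whole image — a global contrast change.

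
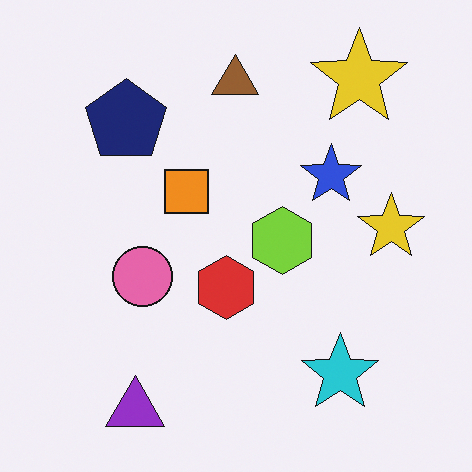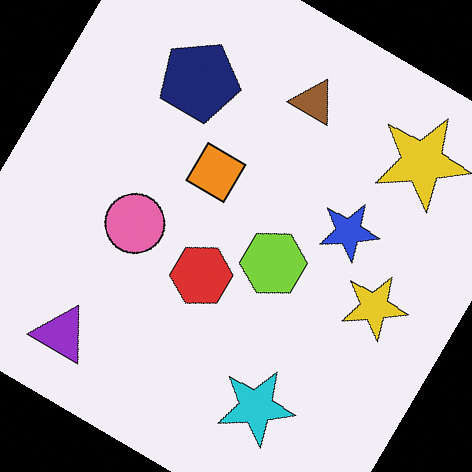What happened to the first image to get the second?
The second image is the first rotated clockwise by a large amount — several tens of degrees.

Every shape is tilted by the same angle and the image corners show triangular fill wedges — a whole-image rotation by a non-right angle.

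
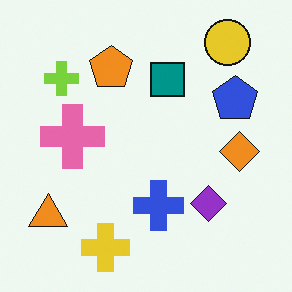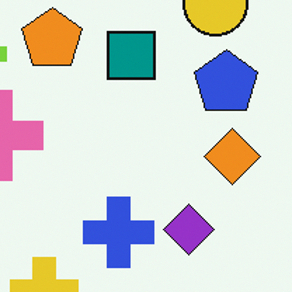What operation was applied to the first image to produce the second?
This is the original image cropped to a modestly smaller region and rescaled.

The visible shapes are larger and the field of view is narrower; shapes near the original edges may be partly or wholly outside the frame — a crop-and-rescale.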